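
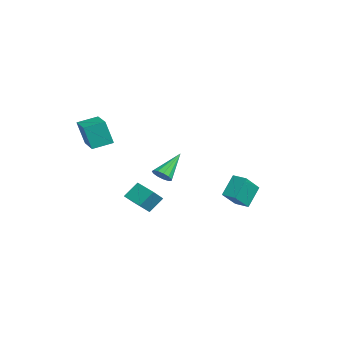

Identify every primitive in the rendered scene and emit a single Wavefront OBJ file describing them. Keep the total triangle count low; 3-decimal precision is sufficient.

v -3.115 0.343 -2.159
v -2.482 0.536 -2.003
v -3.865 1.737 -0.841
v -2.592 0.756 -2.297
v -2.868 0.844 -2.548
v -3.222 0.773 -2.675
v -3.543 0.566 -2.638
v -3.727 0.288 -2.45
v -3.717 0.028 -2.169
v -3.516 -0.132 -1.885
v -3.187 -0.142 -1.688
v -2.836 0.003 -1.641
v -2.573 0.256 -1.758
v -4.56 -3.826 0.461
v -4.794 -4.242 2.062
v -4.517 -2.551 0.799
v -4.75 -2.967 2.399
v -2.69 -3.953 0.701
v -2.923 -4.369 2.301
v -2.646 -2.678 1.038
v -2.88 -3.094 2.639
v 1.771 -2.916 -1.842
v 1.622 -2.09 -0.998
v 2.829 -2.357 -2.203
v 2.68 -1.531 -1.36
v 2.48 -3.689 -0.96
v 2.331 -2.863 -0.117
v 3.538 -3.13 -1.322
v 3.389 -2.304 -0.478
v 0.799 2.598 -2.416
v 0.231 3.466 -1.238
v 0.018 3.7 -3.606
v -0.55 4.569 -2.427
v 1.55 3.111 -2.433
v 0.982 3.98 -1.254
v 0.769 4.214 -3.622
v 0.201 5.082 -2.444
f 2 1 4
f 2 4 3
f 4 1 5
f 4 5 3
f 5 1 6
f 5 6 3
f 6 1 7
f 6 7 3
f 7 1 8
f 7 8 3
f 8 1 9
f 8 9 3
f 9 1 10
f 9 10 3
f 10 1 11
f 10 11 3
f 11 1 12
f 11 12 3
f 12 1 13
f 12 13 3
f 13 1 2
f 13 2 3
f 15 17 14
f 18 15 14
f 14 17 16
f 16 18 14
f 15 21 17
f 19 15 18
f 19 21 15
f 17 21 16
f 20 18 16
f 16 21 20
f 20 19 18
f 21 19 20
f 23 25 22
f 26 23 22
f 22 25 24
f 24 26 22
f 23 29 25
f 27 23 26
f 27 29 23
f 25 29 24
f 28 26 24
f 24 29 28
f 28 27 26
f 29 27 28
f 31 33 30
f 34 31 30
f 30 33 32
f 32 34 30
f 31 37 33
f 35 31 34
f 35 37 31
f 33 37 32
f 36 34 32
f 32 37 36
f 36 35 34
f 37 35 36



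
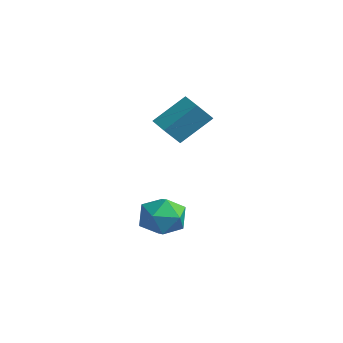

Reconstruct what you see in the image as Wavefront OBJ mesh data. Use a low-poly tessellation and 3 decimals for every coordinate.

v 0.617 -2.214 0.247
v 0.715 -2.88 0.959
v 0.872 -1.11 1.245
v 0.97 -1.776 1.957
v 1.47 -2.264 0.083
v 1.568 -2.93 0.795
v 1.725 -1.16 1.081
v 1.823 -1.826 1.793
v 1.822 -3.157 -2.169
v 2.567 -2.704 -2.367
v 2.273 -4.256 -2.993
v 3.018 -3.803 -3.191
v 2.89 -4.113 -2.362
v 2.611 -3.434 -1.853
v 2.229 -3.526 -3.507
v 1.95 -2.847 -2.998
v 2.818 -2.932 -3.194
v 3.227 -3.295 -2.486
v 1.613 -3.665 -2.874
v 2.022 -4.028 -2.166
f 2 4 1
f 5 2 1
f 1 4 3
f 3 5 1
f 2 8 4
f 6 2 5
f 6 8 2
f 4 8 3
f 7 5 3
f 3 8 7
f 7 6 5
f 8 6 7
f 9 20 14
f 9 14 10
f 9 10 16
f 9 16 19
f 9 19 20
f 10 14 18
f 14 20 13
f 20 19 11
f 19 16 15
f 16 10 17
f 12 18 13
f 12 13 11
f 12 11 15
f 12 15 17
f 12 17 18
f 13 18 14
f 11 13 20
f 15 11 19
f 17 15 16
f 18 17 10



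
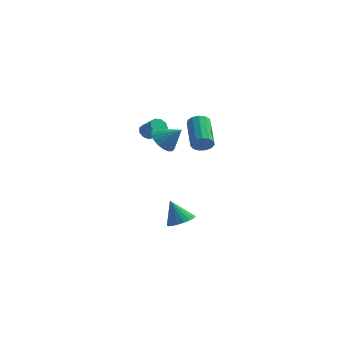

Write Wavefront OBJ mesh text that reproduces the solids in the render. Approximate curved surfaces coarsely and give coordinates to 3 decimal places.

v -1.745 1.767 1.485
v -1.164 1.689 0.79
v -0.715 1.873 2.335
v -1.224 2.089 0.812
v -1.387 2.425 0.968
v -1.622 2.63 1.227
v -1.881 2.665 1.536
v -2.113 2.522 1.836
v -2.272 2.229 2.066
v -2.327 1.844 2.181
v -2.267 1.445 2.158
v -2.103 1.109 2.002
v -1.869 0.903 1.743
v -1.61 0.868 1.434
v -1.378 1.011 1.134
v -1.219 1.304 0.905
v -0.438 1.204 -4.019
v 0.019 0.556 -3.809
v -1.082 1.196 -2.641
v 0.217 0.817 -3.714
v 0.303 1.144 -3.673
v 0.26 1.482 -3.691
v 0.096 1.772 -3.766
v -0.16 1.963 -3.884
v -0.464 2.023 -4.026
v -0.764 1.942 -4.167
v -1.007 1.733 -4.281
v -1.152 1.432 -4.351
v -1.174 1.092 -4.363
v -1.069 0.771 -4.315
v -0.854 0.525 -4.216
v -0.568 0.397 -4.083
v -0.259 0.408 -3.939
v 2.022 -1.747 2.891
v 2.347 -1.348 2.563
v 1.502 0.126 3.521
v 1.178 -0.273 3.849
v 2.056 -1.401 2.389
v 1.211 0.072 3.347
v 1.754 -1.565 2.374
v 0.909 -0.091 3.333
v 1.537 -1.786 2.524
v 0.692 -0.313 3.482
v 1.474 -1.995 2.789
v 0.63 -0.521 3.748
v 1.586 -2.125 3.087
v 0.741 -0.651 4.046
v 1.836 -2.135 3.323
v 0.991 -0.661 4.281
v 2.145 -2.021 3.422
v 1.3 -0.548 4.38
v 2.415 -1.821 3.352
v 1.571 -0.348 4.31
v 2.561 -1.597 3.135
v 1.716 -0.123 4.093
v 2.535 -1.42 2.841
v 1.691 0.053 3.8
v -3.388 3.385 1.326
v -3.177 3.099 0.906
v -2.322 2.748 1.574
v -2.532 3.035 1.994
v -3.036 3.448 0.908
v -2.181 3.097 1.575
v -3.059 3.767 1.106
v -2.204 3.416 1.773
v -3.236 3.908 1.407
v -2.381 3.557 2.074
v -3.484 3.804 1.67
v -2.628 3.453 2.337
v -3.687 3.504 1.772
v -2.831 3.154 2.44
v -3.75 3.149 1.666
v -2.894 2.798 2.333
v -3.643 2.904 1.401
v -2.788 2.553 2.068
v -3.417 2.885 1.101
v -2.562 2.534 1.768
f 2 1 4
f 2 4 3
f 4 1 5
f 4 5 3
f 5 1 6
f 5 6 3
f 6 1 7
f 6 7 3
f 7 1 8
f 7 8 3
f 8 1 9
f 8 9 3
f 9 1 10
f 9 10 3
f 10 1 11
f 10 11 3
f 11 1 12
f 11 12 3
f 12 1 13
f 12 13 3
f 13 1 14
f 13 14 3
f 14 1 15
f 14 15 3
f 15 1 16
f 15 16 3
f 16 1 2
f 16 2 3
f 18 17 20
f 18 20 19
f 20 17 21
f 20 21 19
f 21 17 22
f 21 22 19
f 22 17 23
f 22 23 19
f 23 17 24
f 23 24 19
f 24 17 25
f 24 25 19
f 25 17 26
f 25 26 19
f 26 17 27
f 26 27 19
f 27 17 28
f 27 28 19
f 28 17 29
f 28 29 19
f 29 17 30
f 29 30 19
f 30 17 31
f 30 31 19
f 31 17 32
f 31 32 19
f 32 17 33
f 32 33 19
f 33 17 18
f 33 18 19
f 35 34 38
f 35 38 36
f 36 38 39
f 36 39 37
f 38 34 40
f 38 40 39
f 39 40 41
f 39 41 37
f 40 34 42
f 40 42 41
f 41 42 43
f 41 43 37
f 42 34 44
f 42 44 43
f 43 44 45
f 43 45 37
f 44 34 46
f 44 46 45
f 45 46 47
f 45 47 37
f 46 34 48
f 46 48 47
f 47 48 49
f 47 49 37
f 48 34 50
f 48 50 49
f 49 50 51
f 49 51 37
f 50 34 52
f 50 52 51
f 51 52 53
f 51 53 37
f 52 34 54
f 52 54 53
f 53 54 55
f 53 55 37
f 54 34 56
f 54 56 55
f 55 56 57
f 55 57 37
f 56 34 35
f 56 35 57
f 57 35 36
f 57 36 37
f 59 58 62
f 59 62 60
f 60 62 63
f 60 63 61
f 62 58 64
f 62 64 63
f 63 64 65
f 63 65 61
f 64 58 66
f 64 66 65
f 65 66 67
f 65 67 61
f 66 58 68
f 66 68 67
f 67 68 69
f 67 69 61
f 68 58 70
f 68 70 69
f 69 70 71
f 69 71 61
f 70 58 72
f 70 72 71
f 71 72 73
f 71 73 61
f 72 58 74
f 72 74 73
f 73 74 75
f 73 75 61
f 74 58 76
f 74 76 75
f 75 76 77
f 75 77 61
f 76 58 59
f 76 59 77
f 77 59 60
f 77 60 61



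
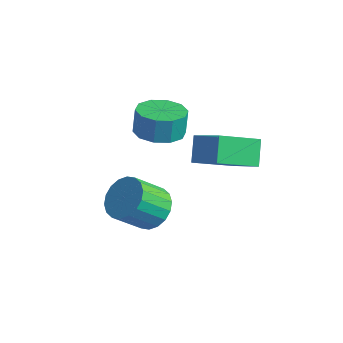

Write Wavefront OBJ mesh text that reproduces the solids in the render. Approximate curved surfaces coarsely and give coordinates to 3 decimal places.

v -1.141 -1.846 -2.441
v -0.692 -2.564 -2.872
v -1.21 -3.573 -1.729
v -1.659 -2.854 -1.299
v -0.398 -2.414 -2.607
v -0.917 -3.423 -1.464
v -0.252 -2.153 -2.309
v -0.77 -3.161 -1.166
v -0.281 -1.83 -2.037
v -0.8 -2.839 -0.895
v -0.481 -1.51 -1.846
v -0.999 -2.519 -0.703
v -0.812 -1.257 -1.772
v -1.33 -2.266 -0.63
v -1.207 -1.12 -1.831
v -1.726 -2.129 -0.689
v -1.59 -1.127 -2.011
v -2.108 -2.136 -0.868
v -1.883 -1.277 -2.276
v -2.402 -2.286 -1.133
v -2.03 -1.539 -2.574
v -2.548 -2.547 -1.431
v -2 -1.861 -2.845
v -2.519 -2.87 -1.703
v -1.801 -2.181 -3.037
v -2.319 -3.19 -1.894
v -1.47 -2.434 -3.11
v -1.988 -3.443 -1.968
v -1.074 -2.571 -3.051
v -1.593 -3.58 -1.909
v -2.707 0.394 -0.4
v -1.811 -0.028 -0.203
v -1.917 0.243 0.858
v -2.813 0.666 0.66
v -1.714 0.571 -0.346
v -1.82 0.843 0.714
v -1.996 1.103 -0.511
v -2.102 1.375 0.55
v -2.55 1.365 -0.633
v -2.656 1.636 0.428
v -3.163 1.255 -0.666
v -3.269 1.527 0.394
v -3.603 0.817 -0.598
v -3.709 1.088 0.463
v -3.7 0.217 -0.454
v -3.806 0.489 0.606
v -3.418 -0.315 -0.29
v -3.524 -0.043 0.771
v -2.864 -0.576 -0.168
v -2.97 -0.305 0.893
v -2.251 -0.467 -0.134
v -2.357 -0.195 0.926
v 0.169 -1.188 0.728
v 1.533 -1.429 1.748
v -0.302 -0.487 1.524
v 1.062 -0.728 2.543
v 0.978 0.208 -0.023
v 2.342 -0.033 0.996
v 0.507 0.909 0.772
v 1.871 0.668 1.792
f 2 1 5
f 2 5 3
f 3 5 6
f 3 6 4
f 5 1 7
f 5 7 6
f 6 7 8
f 6 8 4
f 7 1 9
f 7 9 8
f 8 9 10
f 8 10 4
f 9 1 11
f 9 11 10
f 10 11 12
f 10 12 4
f 11 1 13
f 11 13 12
f 12 13 14
f 12 14 4
f 13 1 15
f 13 15 14
f 14 15 16
f 14 16 4
f 15 1 17
f 15 17 16
f 16 17 18
f 16 18 4
f 17 1 19
f 17 19 18
f 18 19 20
f 18 20 4
f 19 1 21
f 19 21 20
f 20 21 22
f 20 22 4
f 21 1 23
f 21 23 22
f 22 23 24
f 22 24 4
f 23 1 25
f 23 25 24
f 24 25 26
f 24 26 4
f 25 1 27
f 25 27 26
f 26 27 28
f 26 28 4
f 27 1 29
f 27 29 28
f 28 29 30
f 28 30 4
f 29 1 2
f 29 2 30
f 30 2 3
f 30 3 4
f 32 31 35
f 32 35 33
f 33 35 36
f 33 36 34
f 35 31 37
f 35 37 36
f 36 37 38
f 36 38 34
f 37 31 39
f 37 39 38
f 38 39 40
f 38 40 34
f 39 31 41
f 39 41 40
f 40 41 42
f 40 42 34
f 41 31 43
f 41 43 42
f 42 43 44
f 42 44 34
f 43 31 45
f 43 45 44
f 44 45 46
f 44 46 34
f 45 31 47
f 45 47 46
f 46 47 48
f 46 48 34
f 47 31 49
f 47 49 48
f 48 49 50
f 48 50 34
f 49 31 51
f 49 51 50
f 50 51 52
f 50 52 34
f 51 31 32
f 51 32 52
f 52 32 33
f 52 33 34
f 54 56 53
f 57 54 53
f 53 56 55
f 55 57 53
f 54 60 56
f 58 54 57
f 58 60 54
f 56 60 55
f 59 57 55
f 55 60 59
f 59 58 57
f 60 58 59



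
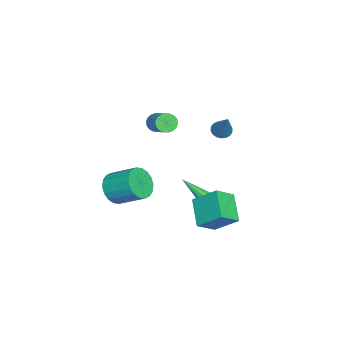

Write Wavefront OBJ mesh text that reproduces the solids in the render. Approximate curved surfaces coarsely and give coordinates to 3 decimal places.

v -3.675 -3.003 1.213
v -3.221 -3.496 1.097
v -2.091 -2.65 1.932
v -2.545 -2.157 2.047
v -3.183 -3.312 0.859
v -2.053 -2.466 1.694
v -3.243 -3.067 0.692
v -2.112 -2.221 1.527
v -3.388 -2.809 0.627
v -2.258 -1.964 1.462
v -3.59 -2.59 0.679
v -2.46 -1.744 1.514
v -3.809 -2.453 0.836
v -2.679 -1.607 1.671
v -4.001 -2.424 1.068
v -2.871 -1.578 1.903
v -4.129 -2.51 1.328
v -2.999 -1.664 2.163
v -4.167 -2.694 1.566
v -3.037 -1.848 2.401
v -4.108 -2.939 1.733
v -2.977 -2.093 2.568
v -3.962 -3.196 1.798
v -2.832 -2.351 2.633
v -3.76 -3.416 1.746
v -2.63 -2.57 2.581
v -3.541 -3.553 1.589
v -2.411 -2.707 2.424
v -3.349 -3.582 1.357
v -2.219 -2.736 2.192
v -0.388 -4.651 -2.515
v 0.528 -4.484 -3.1
v 0.864 -2.861 -2.11
v -0.052 -3.029 -1.525
v 0.187 -4.252 -3.364
v 0.522 -2.63 -2.374
v -0.268 -4.1 -3.459
v 0.067 -2.477 -2.469
v -0.747 -4.057 -3.368
v -0.412 -2.434 -2.378
v -1.155 -4.131 -3.107
v -0.82 -2.509 -2.117
v -1.411 -4.309 -2.729
v -1.075 -2.686 -1.739
v -1.464 -4.554 -2.309
v -1.128 -2.932 -1.319
v -1.304 -4.819 -1.93
v -0.968 -3.196 -0.94
v -0.962 -5.05 -1.666
v -0.627 -3.428 -0.676
v -0.507 -5.203 -1.571
v -0.172 -3.58 -0.581
v -0.028 -5.246 -1.662
v 0.307 -3.623 -0.672
v 0.38 -5.171 -1.923
v 0.715 -3.549 -0.933
v 0.635 -4.994 -2.301
v 0.971 -3.371 -1.311
v 0.688 -4.748 -2.721
v 1.024 -3.126 -1.731
v -1.22 1.328 2.9
v -0.771 0.933 2.737
v -0.06 1.932 4.62
v -0.698 1.165 2.606
v -0.729 1.429 2.534
v -0.858 1.674 2.535
v -1.057 1.85 2.607
v -1.289 1.922 2.738
v -1.507 1.877 2.901
v -1.668 1.723 3.064
v -1.741 1.491 3.194
v -1.71 1.226 3.266
v -1.582 0.982 3.266
v -1.382 0.806 3.193
v -1.15 0.733 3.062
v -0.932 0.779 2.899
v 2.625 1.57 -0.525
v 2.8 2.932 0.576
v 4.077 2.182 -1.513
v 4.252 3.544 -0.412
v 3.508 0.796 0.292
v 3.683 2.158 1.393
v 4.96 1.408 -0.696
v 5.135 2.77 0.405
v 0.873 1.037 -1.552
v 1.363 0.942 -1.448
v 0.347 -0.537 -0.508
v 1.251 1.129 -1.222
v 0.994 1.282 -1.121
v 0.691 1.341 -1.185
v 0.457 1.284 -1.389
v 0.383 1.132 -1.655
v 0.495 0.944 -1.882
v 0.752 0.792 -1.982
v 1.055 0.733 -1.918
v 1.288 0.79 -1.715
f 2 1 5
f 2 5 3
f 3 5 6
f 3 6 4
f 5 1 7
f 5 7 6
f 6 7 8
f 6 8 4
f 7 1 9
f 7 9 8
f 8 9 10
f 8 10 4
f 9 1 11
f 9 11 10
f 10 11 12
f 10 12 4
f 11 1 13
f 11 13 12
f 12 13 14
f 12 14 4
f 13 1 15
f 13 15 14
f 14 15 16
f 14 16 4
f 15 1 17
f 15 17 16
f 16 17 18
f 16 18 4
f 17 1 19
f 17 19 18
f 18 19 20
f 18 20 4
f 19 1 21
f 19 21 20
f 20 21 22
f 20 22 4
f 21 1 23
f 21 23 22
f 22 23 24
f 22 24 4
f 23 1 25
f 23 25 24
f 24 25 26
f 24 26 4
f 25 1 27
f 25 27 26
f 26 27 28
f 26 28 4
f 27 1 29
f 27 29 28
f 28 29 30
f 28 30 4
f 29 1 2
f 29 2 30
f 30 2 3
f 30 3 4
f 32 31 35
f 32 35 33
f 33 35 36
f 33 36 34
f 35 31 37
f 35 37 36
f 36 37 38
f 36 38 34
f 37 31 39
f 37 39 38
f 38 39 40
f 38 40 34
f 39 31 41
f 39 41 40
f 40 41 42
f 40 42 34
f 41 31 43
f 41 43 42
f 42 43 44
f 42 44 34
f 43 31 45
f 43 45 44
f 44 45 46
f 44 46 34
f 45 31 47
f 45 47 46
f 46 47 48
f 46 48 34
f 47 31 49
f 47 49 48
f 48 49 50
f 48 50 34
f 49 31 51
f 49 51 50
f 50 51 52
f 50 52 34
f 51 31 53
f 51 53 52
f 52 53 54
f 52 54 34
f 53 31 55
f 53 55 54
f 54 55 56
f 54 56 34
f 55 31 57
f 55 57 56
f 56 57 58
f 56 58 34
f 57 31 59
f 57 59 58
f 58 59 60
f 58 60 34
f 59 31 32
f 59 32 60
f 60 32 33
f 60 33 34
f 62 61 64
f 62 64 63
f 64 61 65
f 64 65 63
f 65 61 66
f 65 66 63
f 66 61 67
f 66 67 63
f 67 61 68
f 67 68 63
f 68 61 69
f 68 69 63
f 69 61 70
f 69 70 63
f 70 61 71
f 70 71 63
f 71 61 72
f 71 72 63
f 72 61 73
f 72 73 63
f 73 61 74
f 73 74 63
f 74 61 75
f 74 75 63
f 75 61 76
f 75 76 63
f 76 61 62
f 76 62 63
f 78 80 77
f 81 78 77
f 77 80 79
f 79 81 77
f 78 84 80
f 82 78 81
f 82 84 78
f 80 84 79
f 83 81 79
f 79 84 83
f 83 82 81
f 84 82 83
f 86 85 88
f 86 88 87
f 88 85 89
f 88 89 87
f 89 85 90
f 89 90 87
f 90 85 91
f 90 91 87
f 91 85 92
f 91 92 87
f 92 85 93
f 92 93 87
f 93 85 94
f 93 94 87
f 94 85 95
f 94 95 87
f 95 85 96
f 95 96 87
f 96 85 86
f 96 86 87



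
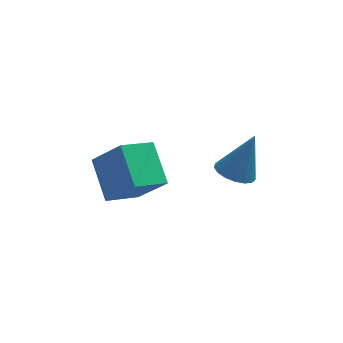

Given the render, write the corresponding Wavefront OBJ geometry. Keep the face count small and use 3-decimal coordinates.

v -0.97 -3.814 1.601
v -1.998 -4.461 2.037
v -1.36 -2.558 2.546
v -2.388 -3.205 2.982
v -0.072 -4.435 2.798
v -1.1 -5.082 3.234
v -0.462 -3.179 3.743
v -1.49 -3.826 4.179
v 2.232 -1.762 0.896
v 2.723 -1.301 0.614
v 2.888 -1.478 2.504
v 2.45 -1.096 0.69
v 2.127 -1.044 0.812
v 1.828 -1.157 0.954
v 1.622 -1.408 1.082
v 1.555 -1.74 1.168
v 1.644 -2.077 1.191
v 1.867 -2.342 1.147
v 2.174 -2.474 1.045
v 2.494 -2.443 0.909
v 2.755 -2.256 0.77
v 2.895 -1.956 0.66
v 2.884 -1.611 0.603
f 2 4 1
f 5 2 1
f 1 4 3
f 3 5 1
f 2 8 4
f 6 2 5
f 6 8 2
f 4 8 3
f 7 5 3
f 3 8 7
f 7 6 5
f 8 6 7
f 10 9 12
f 10 12 11
f 12 9 13
f 12 13 11
f 13 9 14
f 13 14 11
f 14 9 15
f 14 15 11
f 15 9 16
f 15 16 11
f 16 9 17
f 16 17 11
f 17 9 18
f 17 18 11
f 18 9 19
f 18 19 11
f 19 9 20
f 19 20 11
f 20 9 21
f 20 21 11
f 21 9 22
f 21 22 11
f 22 9 23
f 22 23 11
f 23 9 10
f 23 10 11



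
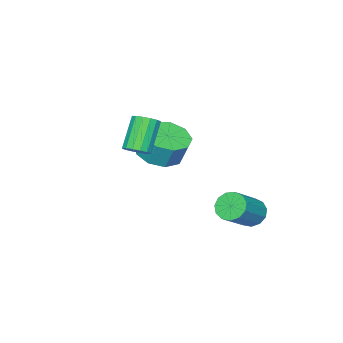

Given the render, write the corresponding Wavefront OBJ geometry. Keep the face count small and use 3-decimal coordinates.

v -0.818 -0.002 -3.539
v -0.489 -0.429 -3.953
v 0.847 -0.386 -2.935
v 0.518 0.042 -2.521
v -0.407 -0.076 -4.075
v 0.929 -0.033 -3.057
v -0.455 0.301 -4.028
v 0.881 0.344 -3.01
v -0.619 0.582 -3.825
v 0.717 0.625 -2.807
v -0.845 0.678 -3.532
v 0.49 0.721 -2.513
v -1.064 0.558 -3.24
v 0.272 0.601 -2.222
v -1.204 0.26 -3.044
v 0.132 0.303 -2.026
v -1.221 -0.121 -3.005
v 0.114 -0.078 -1.987
v -1.111 -0.464 -3.135
v 0.225 -0.421 -2.117
v -0.907 -0.66 -3.394
v 0.428 -0.617 -2.376
v -0.675 -0.647 -3.699
v 0.66 -0.604 -2.681
v -0.145 -4.006 -1.401
v 0.414 -3.232 -1.697
v 0.405 -2.82 -0.634
v -0.155 -3.594 -0.339
v -0.25 -3.079 -1.762
v -0.259 -2.667 -0.699
v -0.864 -3.36 -1.658
v -0.874 -2.948 -0.595
v -1.143 -3.943 -1.434
v -1.152 -3.531 -0.371
v -0.955 -4.556 -1.195
v -0.964 -4.144 -0.132
v -0.388 -4.911 -1.052
v -0.397 -4.499 0.01
v 0.292 -4.843 -1.073
v 0.283 -4.431 -0.01
v 0.768 -4.383 -1.247
v 0.759 -3.971 -0.185
v 0.816 -3.747 -1.494
v 0.807 -3.335 -0.431
v 3.008 -2.393 0.658
v 3.413 -2.218 1.002
v 2.518 -2.512 2.207
v 2.112 -2.687 1.862
v 3.257 -1.981 0.943
v 2.361 -2.275 2.148
v 3.034 -1.854 0.809
v 2.138 -2.149 2.014
v 2.804 -1.872 0.633
v 1.908 -2.166 1.838
v 2.628 -2.029 0.464
v 1.733 -2.324 1.669
v 2.555 -2.284 0.347
v 1.659 -2.578 1.552
v 2.602 -2.568 0.313
v 1.707 -2.862 1.518
v 2.759 -2.805 0.372
v 1.863 -3.099 1.577
v 2.982 -2.931 0.506
v 2.086 -3.226 1.711
v 3.212 -2.914 0.682
v 2.316 -3.208 1.887
v 3.387 -2.756 0.851
v 2.492 -3.051 2.056
v 3.461 -2.502 0.968
v 2.565 -2.796 2.173
f 2 1 5
f 2 5 3
f 3 5 6
f 3 6 4
f 5 1 7
f 5 7 6
f 6 7 8
f 6 8 4
f 7 1 9
f 7 9 8
f 8 9 10
f 8 10 4
f 9 1 11
f 9 11 10
f 10 11 12
f 10 12 4
f 11 1 13
f 11 13 12
f 12 13 14
f 12 14 4
f 13 1 15
f 13 15 14
f 14 15 16
f 14 16 4
f 15 1 17
f 15 17 16
f 16 17 18
f 16 18 4
f 17 1 19
f 17 19 18
f 18 19 20
f 18 20 4
f 19 1 21
f 19 21 20
f 20 21 22
f 20 22 4
f 21 1 23
f 21 23 22
f 22 23 24
f 22 24 4
f 23 1 2
f 23 2 24
f 24 2 3
f 24 3 4
f 26 25 29
f 26 29 27
f 27 29 30
f 27 30 28
f 29 25 31
f 29 31 30
f 30 31 32
f 30 32 28
f 31 25 33
f 31 33 32
f 32 33 34
f 32 34 28
f 33 25 35
f 33 35 34
f 34 35 36
f 34 36 28
f 35 25 37
f 35 37 36
f 36 37 38
f 36 38 28
f 37 25 39
f 37 39 38
f 38 39 40
f 38 40 28
f 39 25 41
f 39 41 40
f 40 41 42
f 40 42 28
f 41 25 43
f 41 43 42
f 42 43 44
f 42 44 28
f 43 25 26
f 43 26 44
f 44 26 27
f 44 27 28
f 46 45 49
f 46 49 47
f 47 49 50
f 47 50 48
f 49 45 51
f 49 51 50
f 50 51 52
f 50 52 48
f 51 45 53
f 51 53 52
f 52 53 54
f 52 54 48
f 53 45 55
f 53 55 54
f 54 55 56
f 54 56 48
f 55 45 57
f 55 57 56
f 56 57 58
f 56 58 48
f 57 45 59
f 57 59 58
f 58 59 60
f 58 60 48
f 59 45 61
f 59 61 60
f 60 61 62
f 60 62 48
f 61 45 63
f 61 63 62
f 62 63 64
f 62 64 48
f 63 45 65
f 63 65 64
f 64 65 66
f 64 66 48
f 65 45 67
f 65 67 66
f 66 67 68
f 66 68 48
f 67 45 69
f 67 69 68
f 68 69 70
f 68 70 48
f 69 45 46
f 69 46 70
f 70 46 47
f 70 47 48



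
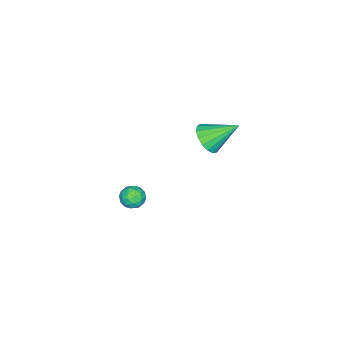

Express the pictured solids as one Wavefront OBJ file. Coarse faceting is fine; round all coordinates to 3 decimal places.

v 3.369 -1.488 -2.99
v 3.959 -1.071 -2.85
v 3.981 -2.069 -3.83
v 4.571 -1.652 -3.69
v 4.342 -2.145 -3.193
v 3.964 -1.785 -2.674
v 3.976 -1.355 -4.006
v 3.598 -0.995 -3.487
v 4.334 -0.988 -3.478
v 4.56 -1.476 -2.975
v 3.38 -1.664 -3.705
v 3.606 -2.152 -3.202
v 3.61 -1.228 -2.846
v 4.33 -1.912 -3.834
v 4.195 -2.201 -3.542
v 4.542 -1.956 -3.459
v 3.613 -1.648 -2.743
v 3.96 -1.403 -2.66
v 4.185 -2.034 -2.862
v 3.98 -1.737 -4.02
v 4.327 -1.492 -3.937
v 3.398 -1.184 -3.221
v 3.745 -0.939 -3.138
v 3.755 -1.106 -3.818
v 4.178 -0.934 -3.133
v 4.537 -1.276 -3.627
v 4.188 -1.101 -3.812
v 3.965 -0.89 -3.507
v 4.31 -1.221 -2.837
v 4.67 -1.563 -3.331
v 4.535 -1.853 -3.039
v 4.313 -1.642 -2.734
v 4.531 -1.173 -3.206
v 3.27 -1.577 -3.349
v 3.63 -1.919 -3.843
v 3.627 -1.498 -3.946
v 3.405 -1.287 -3.641
v 3.403 -1.864 -3.053
v 3.762 -2.206 -3.547
v 3.975 -2.25 -3.173
v 3.752 -2.039 -2.868
v 3.409 -1.967 -3.474
v 3.698 2.55 3.16
v 4.409 2.409 3.727
v 3.062 3.93 4.3
v 4.558 2.712 3.444
v 4.51 2.977 3.096
v 4.276 3.144 2.762
v 3.91 3.176 2.52
v 3.495 3.063 2.424
v 3.127 2.833 2.497
v 2.889 2.538 2.722
v 2.837 2.246 3.047
v 2.982 2.023 3.398
v 3.291 1.921 3.695
v 3.694 1.963 3.869
v 4.097 2.139 3.88
f 1 38 17
f 38 12 41
f 17 41 6
f 38 41 17
f 1 17 13
f 17 6 18
f 13 18 2
f 17 18 13
f 1 13 22
f 13 2 23
f 22 23 8
f 13 23 22
f 1 22 34
f 22 8 37
f 34 37 11
f 22 37 34
f 1 34 38
f 34 11 42
f 38 42 12
f 34 42 38
f 2 18 29
f 18 6 32
f 29 32 10
f 18 32 29
f 6 41 19
f 41 12 40
f 19 40 5
f 41 40 19
f 12 42 39
f 42 11 35
f 39 35 3
f 42 35 39
f 11 37 36
f 37 8 24
f 36 24 7
f 37 24 36
f 8 23 28
f 23 2 25
f 28 25 9
f 23 25 28
f 4 30 16
f 30 10 31
f 16 31 5
f 30 31 16
f 4 16 14
f 16 5 15
f 14 15 3
f 16 15 14
f 4 14 21
f 14 3 20
f 21 20 7
f 14 20 21
f 4 21 26
f 21 7 27
f 26 27 9
f 21 27 26
f 4 26 30
f 26 9 33
f 30 33 10
f 26 33 30
f 5 31 19
f 31 10 32
f 19 32 6
f 31 32 19
f 3 15 39
f 15 5 40
f 39 40 12
f 15 40 39
f 7 20 36
f 20 3 35
f 36 35 11
f 20 35 36
f 9 27 28
f 27 7 24
f 28 24 8
f 27 24 28
f 10 33 29
f 33 9 25
f 29 25 2
f 33 25 29
f 44 43 46
f 44 46 45
f 46 43 47
f 46 47 45
f 47 43 48
f 47 48 45
f 48 43 49
f 48 49 45
f 49 43 50
f 49 50 45
f 50 43 51
f 50 51 45
f 51 43 52
f 51 52 45
f 52 43 53
f 52 53 45
f 53 43 54
f 53 54 45
f 54 43 55
f 54 55 45
f 55 43 56
f 55 56 45
f 56 43 57
f 56 57 45
f 57 43 44
f 57 44 45



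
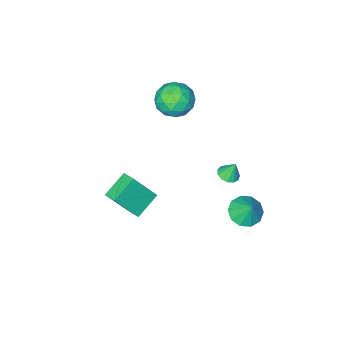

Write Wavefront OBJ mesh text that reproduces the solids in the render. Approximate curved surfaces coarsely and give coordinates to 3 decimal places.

v -2.259 -2.421 2.414
v -1.575 -2.949 1.554
v -2.225 -4.091 3.466
v -1.541 -4.619 2.606
v -1.073 -3.729 3.296
v -1.094 -2.697 2.646
v -2.706 -4.343 2.374
v -2.727 -3.311 1.724
v -1.851 -4.137 1.529
v -0.842 -3.757 2.099
v -2.958 -3.283 2.921
v -1.949 -2.903 3.491
v -1.92 -2.539 1.892
v -1.88 -4.501 3.128
v -1.605 -3.978 3.534
v -1.203 -4.288 3.028
v -1.638 -2.39 2.534
v -1.235 -2.701 2.028
v -0.94 -3.159 3.052
v -2.565 -4.339 2.992
v -2.162 -4.65 2.486
v -2.597 -2.752 1.992
v -2.195 -3.062 1.486
v -2.86 -3.881 1.968
v -1.68 -3.547 1.371
v -1.66 -4.529 1.99
v -2.345 -4.367 1.853
v -2.357 -3.76 1.471
v -1.087 -3.324 1.706
v -1.067 -4.305 2.325
v -0.792 -3.782 2.73
v -0.804 -3.176 2.348
v -1.249 -4.022 1.692
v -2.733 -2.735 2.695
v -2.713 -3.716 3.314
v -2.996 -3.864 2.672
v -3.008 -3.258 2.29
v -2.14 -2.511 3.03
v -2.12 -3.493 3.649
v -1.443 -3.28 3.549
v -1.455 -2.673 3.167
v -2.551 -3.018 3.328
v -1.566 3.599 -1.368
v -0.812 4.106 -1.762
v -1.434 4.301 -0.212
v -1.329 4.408 -1.887
v -1.937 4.401 -1.814
v -2.402 4.088 -1.57
v -2.549 3.588 -1.25
v -2.32 3.092 -0.975
v -1.803 2.789 -0.85
v -1.195 2.796 -0.923
v -0.729 3.109 -1.167
v -0.583 3.609 -1.487
v 1.98 -0.553 -0.884
v 3.094 -1.14 0.834
v 1.974 0.363 -0.567
v 3.088 -0.223 1.151
v 3.412 -0.257 -1.711
v 4.526 -0.843 0.007
v 3.406 0.66 -1.394
v 4.52 0.073 0.324
v -3.081 -0.006 -2.19
v -2.642 0.5 -2.222
v -3.339 0.286 -1.13
v -2.973 0.638 -2.341
v -3.338 0.572 -2.412
v -3.621 0.322 -2.412
v -3.733 -0.031 -2.342
v -3.638 -0.377 -2.224
v -3.366 -0.605 -2.095
v -3.003 -0.642 -1.996
v -2.665 -0.478 -1.959
v -2.459 -0.164 -1.996
v -2.451 0.201 -2.094
f 1 38 17
f 38 12 41
f 17 41 6
f 38 41 17
f 1 17 13
f 17 6 18
f 13 18 2
f 17 18 13
f 1 13 22
f 13 2 23
f 22 23 8
f 13 23 22
f 1 22 34
f 22 8 37
f 34 37 11
f 22 37 34
f 1 34 38
f 34 11 42
f 38 42 12
f 34 42 38
f 2 18 29
f 18 6 32
f 29 32 10
f 18 32 29
f 6 41 19
f 41 12 40
f 19 40 5
f 41 40 19
f 12 42 39
f 42 11 35
f 39 35 3
f 42 35 39
f 11 37 36
f 37 8 24
f 36 24 7
f 37 24 36
f 8 23 28
f 23 2 25
f 28 25 9
f 23 25 28
f 4 30 16
f 30 10 31
f 16 31 5
f 30 31 16
f 4 16 14
f 16 5 15
f 14 15 3
f 16 15 14
f 4 14 21
f 14 3 20
f 21 20 7
f 14 20 21
f 4 21 26
f 21 7 27
f 26 27 9
f 21 27 26
f 4 26 30
f 26 9 33
f 30 33 10
f 26 33 30
f 5 31 19
f 31 10 32
f 19 32 6
f 31 32 19
f 3 15 39
f 15 5 40
f 39 40 12
f 15 40 39
f 7 20 36
f 20 3 35
f 36 35 11
f 20 35 36
f 9 27 28
f 27 7 24
f 28 24 8
f 27 24 28
f 10 33 29
f 33 9 25
f 29 25 2
f 33 25 29
f 44 43 46
f 44 46 45
f 46 43 47
f 46 47 45
f 47 43 48
f 47 48 45
f 48 43 49
f 48 49 45
f 49 43 50
f 49 50 45
f 50 43 51
f 50 51 45
f 51 43 52
f 51 52 45
f 52 43 53
f 52 53 45
f 53 43 54
f 53 54 45
f 54 43 44
f 54 44 45
f 56 58 55
f 59 56 55
f 55 58 57
f 57 59 55
f 56 62 58
f 60 56 59
f 60 62 56
f 58 62 57
f 61 59 57
f 57 62 61
f 61 60 59
f 62 60 61
f 64 63 66
f 64 66 65
f 66 63 67
f 66 67 65
f 67 63 68
f 67 68 65
f 68 63 69
f 68 69 65
f 69 63 70
f 69 70 65
f 70 63 71
f 70 71 65
f 71 63 72
f 71 72 65
f 72 63 73
f 72 73 65
f 73 63 74
f 73 74 65
f 74 63 75
f 74 75 65
f 75 63 64
f 75 64 65



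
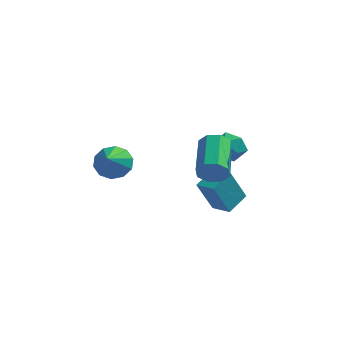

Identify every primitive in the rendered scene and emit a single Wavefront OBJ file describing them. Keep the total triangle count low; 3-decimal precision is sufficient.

v 1.737 -1.663 -0.231
v 2.047 -1.431 -0.849
v 1.754 0.456 -0.287
v 1.443 0.223 0.331
v 1.496 -1.501 -0.901
v 1.203 0.385 -0.339
v 1.085 -1.666 -0.56
v 0.792 0.22 0.002
v 1.056 -1.83 -0.027
v 0.763 0.057 0.536
v 1.426 -1.896 0.387
v 1.133 -0.009 0.949
v 1.977 -1.825 0.439
v 1.684 0.061 1.001
v 2.388 -1.66 0.098
v 2.095 0.226 0.66
v 2.417 -1.497 -0.436
v 2.124 0.39 0.127
v -2.221 -2.529 0.368
v -1.694 -2.931 -0.149
v -2.159 -3.711 1.352
v -1.41 -2.645 0.178
v -1.436 -2.314 0.577
v -1.761 -2.065 0.897
v -2.262 -1.993 1.014
v -2.747 -2.126 0.884
v -3.031 -2.413 0.557
v -3.005 -2.744 0.158
v -2.68 -2.992 -0.161
v -2.179 -3.064 -0.278
v 1.121 3.255 -1.371
v 1.755 3.118 -1.906
v 1.425 2.102 -0.714
v 2.059 1.965 -1.249
v 2.104 2.598 -0.697
v 1.916 3.31 -1.103
v 1.264 1.91 -1.517
v 1.076 2.622 -1.923
v 1.844 2.286 -1.996
v 2.363 2.712 -1.489
v 0.817 2.508 -1.131
v 1.336 2.934 -0.624
v 1.413 -0.07 -3.483
v 0.785 -0.407 -1.918
v 1.917 0.925 -3.067
v 1.289 0.588 -1.501
v 2.251 -0.588 -3.259
v 1.623 -0.925 -1.693
v 2.755 0.407 -2.842
v 2.127 0.07 -1.277
f 2 1 5
f 2 5 3
f 3 5 6
f 3 6 4
f 5 1 7
f 5 7 6
f 6 7 8
f 6 8 4
f 7 1 9
f 7 9 8
f 8 9 10
f 8 10 4
f 9 1 11
f 9 11 10
f 10 11 12
f 10 12 4
f 11 1 13
f 11 13 12
f 12 13 14
f 12 14 4
f 13 1 15
f 13 15 14
f 14 15 16
f 14 16 4
f 15 1 17
f 15 17 16
f 16 17 18
f 16 18 4
f 17 1 2
f 17 2 18
f 18 2 3
f 18 3 4
f 20 19 22
f 20 22 21
f 22 19 23
f 22 23 21
f 23 19 24
f 23 24 21
f 24 19 25
f 24 25 21
f 25 19 26
f 25 26 21
f 26 19 27
f 26 27 21
f 27 19 28
f 27 28 21
f 28 19 29
f 28 29 21
f 29 19 30
f 29 30 21
f 30 19 20
f 30 20 21
f 31 42 36
f 31 36 32
f 31 32 38
f 31 38 41
f 31 41 42
f 32 36 40
f 36 42 35
f 42 41 33
f 41 38 37
f 38 32 39
f 34 40 35
f 34 35 33
f 34 33 37
f 34 37 39
f 34 39 40
f 35 40 36
f 33 35 42
f 37 33 41
f 39 37 38
f 40 39 32
f 44 46 43
f 47 44 43
f 43 46 45
f 45 47 43
f 44 50 46
f 48 44 47
f 48 50 44
f 46 50 45
f 49 47 45
f 45 50 49
f 49 48 47
f 50 48 49



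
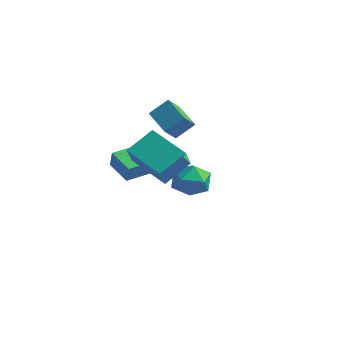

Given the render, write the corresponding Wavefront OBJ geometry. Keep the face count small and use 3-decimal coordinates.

v -2.829 0.397 3.246
v -2.34 1.093 4.005
v -2.836 1.077 2.627
v -2.347 1.774 3.386
v -1.393 -0.054 2.734
v -0.904 0.643 3.493
v -1.4 0.627 2.115
v -0.911 1.323 2.874
v -3.138 -1.657 0.671
v -2.843 -1.807 1.529
v -2.847 -0.244 0.818
v -2.551 -0.394 1.676
v -1.889 -1.866 0.204
v -1.593 -2.016 1.062
v -1.597 -0.453 0.351
v -1.302 -0.603 1.209
v -0.26 -3.376 3.08
v 0.012 -2.149 3.954
v -0.977 -2.38 1.904
v -0.705 -1.153 2.777
v 1.465 -3.147 2.223
v 1.737 -1.92 3.096
v 0.748 -2.151 1.046
v 1.02 -0.924 1.92
v -3.335 3.622 -1.246
v -2.329 3.796 -1.447
v -3.271 2.204 -2.153
v -2.265 2.378 -2.354
v -2.567 2.13 -1.39
v -2.606 3.006 -0.829
v -2.994 2.994 -2.771
v -3.033 3.87 -2.21
v -2.118 3.408 -2.39
v -1.854 2.874 -1.536
v -3.746 3.126 -2.064
v -3.482 2.592 -1.21
f 2 4 1
f 5 2 1
f 1 4 3
f 3 5 1
f 2 8 4
f 6 2 5
f 6 8 2
f 4 8 3
f 7 5 3
f 3 8 7
f 7 6 5
f 8 6 7
f 10 12 9
f 13 10 9
f 9 12 11
f 11 13 9
f 10 16 12
f 14 10 13
f 14 16 10
f 12 16 11
f 15 13 11
f 11 16 15
f 15 14 13
f 16 14 15
f 18 20 17
f 21 18 17
f 17 20 19
f 19 21 17
f 18 24 20
f 22 18 21
f 22 24 18
f 20 24 19
f 23 21 19
f 19 24 23
f 23 22 21
f 24 22 23
f 25 36 30
f 25 30 26
f 25 26 32
f 25 32 35
f 25 35 36
f 26 30 34
f 30 36 29
f 36 35 27
f 35 32 31
f 32 26 33
f 28 34 29
f 28 29 27
f 28 27 31
f 28 31 33
f 28 33 34
f 29 34 30
f 27 29 36
f 31 27 35
f 33 31 32
f 34 33 26



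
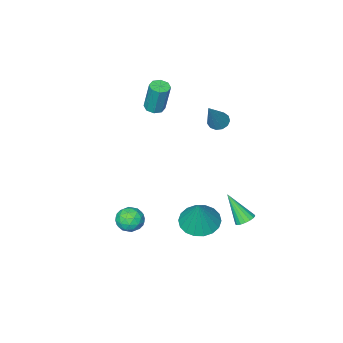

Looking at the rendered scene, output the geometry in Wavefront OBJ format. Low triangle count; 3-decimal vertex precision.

v -3.002 0.503 2.532
v -2.63 0.8 2.201
v -1.938 1.077 4.248
v -2.869 1.008 2.28
v -3.151 1.055 2.439
v -3.385 0.927 2.627
v -3.498 0.664 2.785
v -3.453 0.35 2.862
v -3.265 0.084 2.835
v -2.993 -0.049 2.711
v -2.724 -0.007 2.53
v -2.543 0.197 2.35
v -2.508 0.498 2.227
v -1.709 -3.105 2.041
v -1.163 -3.035 2.037
v -1.206 -2.605 3.815
v -1.751 -2.675 3.819
v -1.372 -2.68 1.946
v -1.415 -2.251 3.725
v -1.778 -2.575 1.911
v -1.82 -2.145 3.69
v -2.143 -2.78 1.952
v -2.186 -2.35 3.73
v -2.254 -3.175 2.045
v -2.297 -2.745 3.823
v -2.045 -3.529 2.135
v -2.088 -3.1 3.914
v -1.64 -3.635 2.17
v -1.682 -3.205 3.949
v -1.274 -3.43 2.13
v -1.317 -3 3.908
v 0.349 3.504 -1.504
v 1.325 3.238 -1.699
v 0.851 4.056 0.244
v 1.31 3.676 -1.833
v 1.105 4.08 -1.902
v 0.75 4.37 -1.892
v 0.316 4.489 -1.805
v -0.111 4.413 -1.658
v -0.448 4.156 -1.481
v -0.626 3.771 -1.308
v -0.611 3.333 -1.174
v -0.406 2.929 -1.106
v -0.052 2.639 -1.116
v 0.382 2.52 -1.203
v 0.81 2.596 -1.35
v 1.146 2.852 -1.527
v 1.553 0.321 -2.847
v 2.084 0.4 -3.424
v 1.536 -0.94 -3.036
v 2.067 -0.861 -3.613
v 2.276 -0.73 -2.864
v 2.287 0.05 -2.748
v 1.333 -0.59 -3.712
v 1.344 0.19 -3.596
v 1.948 -0.163 -3.959
v 2.531 -0.249 -3.435
v 1.089 -0.291 -3.025
v 1.672 -0.377 -2.501
v 1.82 0.472 -3.119
v 1.8 -1.012 -3.341
v 1.923 -0.934 -2.901
v 2.235 -0.888 -3.24
v 1.939 0.266 -2.721
v 2.251 0.312 -3.061
v 2.364 -0.352 -2.732
v 1.369 -0.852 -3.399
v 1.681 -0.806 -3.739
v 1.385 0.348 -3.22
v 1.697 0.394 -3.559
v 1.256 -0.188 -3.728
v 2.052 0.187 -3.773
v 2.042 -0.555 -3.884
v 1.611 -0.395 -3.942
v 1.617 0.063 -3.874
v 2.395 0.136 -3.465
v 2.385 -0.605 -3.576
v 2.508 -0.528 -3.136
v 2.514 -0.07 -3.067
v 2.315 -0.195 -3.779
v 1.235 0.065 -2.884
v 1.225 -0.676 -2.995
v 1.106 -0.47 -3.393
v 1.112 -0.012 -3.324
v 1.578 0.015 -2.576
v 1.568 -0.727 -2.687
v 2.003 -0.603 -2.586
v 2.009 -0.145 -2.518
v 1.305 -0.345 -2.681
v -2.942 2.865 -3.475
v -2.454 3.133 -3.412
v -2.578 1.855 -2.005
v -2.627 3.279 -3.268
v -2.872 3.331 -3.172
v -3.133 3.276 -3.145
v -3.35 3.126 -3.194
v -3.474 2.917 -3.307
v -3.476 2.696 -3.459
v -3.356 2.514 -3.614
v -3.141 2.412 -3.737
v -2.88 2.414 -3.8
v -2.634 2.519 -3.789
v -2.458 2.703 -3.706
v -2.393 2.925 -3.57
f 2 1 4
f 2 4 3
f 4 1 5
f 4 5 3
f 5 1 6
f 5 6 3
f 6 1 7
f 6 7 3
f 7 1 8
f 7 8 3
f 8 1 9
f 8 9 3
f 9 1 10
f 9 10 3
f 10 1 11
f 10 11 3
f 11 1 12
f 11 12 3
f 12 1 13
f 12 13 3
f 13 1 2
f 13 2 3
f 15 14 18
f 15 18 16
f 16 18 19
f 16 19 17
f 18 14 20
f 18 20 19
f 19 20 21
f 19 21 17
f 20 14 22
f 20 22 21
f 21 22 23
f 21 23 17
f 22 14 24
f 22 24 23
f 23 24 25
f 23 25 17
f 24 14 26
f 24 26 25
f 25 26 27
f 25 27 17
f 26 14 28
f 26 28 27
f 27 28 29
f 27 29 17
f 28 14 30
f 28 30 29
f 29 30 31
f 29 31 17
f 30 14 15
f 30 15 31
f 31 15 16
f 31 16 17
f 33 32 35
f 33 35 34
f 35 32 36
f 35 36 34
f 36 32 37
f 36 37 34
f 37 32 38
f 37 38 34
f 38 32 39
f 38 39 34
f 39 32 40
f 39 40 34
f 40 32 41
f 40 41 34
f 41 32 42
f 41 42 34
f 42 32 43
f 42 43 34
f 43 32 44
f 43 44 34
f 44 32 45
f 44 45 34
f 45 32 46
f 45 46 34
f 46 32 47
f 46 47 34
f 47 32 33
f 47 33 34
f 48 85 64
f 85 59 88
f 64 88 53
f 85 88 64
f 48 64 60
f 64 53 65
f 60 65 49
f 64 65 60
f 48 60 69
f 60 49 70
f 69 70 55
f 60 70 69
f 48 69 81
f 69 55 84
f 81 84 58
f 69 84 81
f 48 81 85
f 81 58 89
f 85 89 59
f 81 89 85
f 49 65 76
f 65 53 79
f 76 79 57
f 65 79 76
f 53 88 66
f 88 59 87
f 66 87 52
f 88 87 66
f 59 89 86
f 89 58 82
f 86 82 50
f 89 82 86
f 58 84 83
f 84 55 71
f 83 71 54
f 84 71 83
f 55 70 75
f 70 49 72
f 75 72 56
f 70 72 75
f 51 77 63
f 77 57 78
f 63 78 52
f 77 78 63
f 51 63 61
f 63 52 62
f 61 62 50
f 63 62 61
f 51 61 68
f 61 50 67
f 68 67 54
f 61 67 68
f 51 68 73
f 68 54 74
f 73 74 56
f 68 74 73
f 51 73 77
f 73 56 80
f 77 80 57
f 73 80 77
f 52 78 66
f 78 57 79
f 66 79 53
f 78 79 66
f 50 62 86
f 62 52 87
f 86 87 59
f 62 87 86
f 54 67 83
f 67 50 82
f 83 82 58
f 67 82 83
f 56 74 75
f 74 54 71
f 75 71 55
f 74 71 75
f 57 80 76
f 80 56 72
f 76 72 49
f 80 72 76
f 91 90 93
f 91 93 92
f 93 90 94
f 93 94 92
f 94 90 95
f 94 95 92
f 95 90 96
f 95 96 92
f 96 90 97
f 96 97 92
f 97 90 98
f 97 98 92
f 98 90 99
f 98 99 92
f 99 90 100
f 99 100 92
f 100 90 101
f 100 101 92
f 101 90 102
f 101 102 92
f 102 90 103
f 102 103 92
f 103 90 104
f 103 104 92
f 104 90 91
f 104 91 92



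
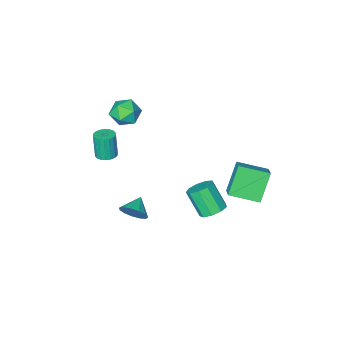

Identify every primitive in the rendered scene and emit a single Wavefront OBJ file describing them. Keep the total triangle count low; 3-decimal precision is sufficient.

v -5.093 1.996 -0.6
v -4.608 2.877 -0.022
v -4.045 2.536 -2.302
v -3.56 3.416 -1.724
v -3.66 0.864 -0.076
v -3.175 1.744 0.502
v -2.612 1.403 -1.778
v -2.127 2.284 -1.2
v 1.028 -2.557 4.271
v 1.881 -2.69 3.77
v 0.419 -3.89 3.59
v 1.272 -4.023 3.089
v 1.251 -4.146 4.08
v 1.627 -3.322 4.501
v 0.673 -3.258 2.859
v 1.049 -2.434 3.28
v 1.662 -3.124 2.897
v 2.019 -3.672 3.651
v 0.281 -2.908 3.709
v 0.638 -3.456 4.463
v 3.75 -1.069 2.902
v 4.291 -0.755 2.975
v 4.231 -1.017 4.532
v 3.69 -1.331 4.458
v 4.098 -0.553 3.002
v 4.038 -0.816 4.559
v 3.835 -0.454 3.008
v 3.776 -0.716 4.565
v 3.556 -0.476 2.994
v 3.497 -0.739 4.551
v 3.316 -0.616 2.961
v 3.256 -0.878 4.518
v 3.161 -0.846 2.917
v 3.101 -1.108 4.474
v 3.123 -1.119 2.869
v 3.063 -1.382 4.426
v 3.209 -1.383 2.828
v 3.149 -1.645 4.385
v 3.402 -1.584 2.801
v 3.342 -1.847 4.358
v 3.664 -1.684 2.795
v 3.605 -1.946 4.352
v 3.943 -1.661 2.809
v 3.884 -1.924 4.366
v 4.184 -1.522 2.842
v 4.124 -1.784 4.399
v 4.339 -1.292 2.886
v 4.279 -1.554 4.443
v 4.377 -1.018 2.934
v 4.317 -1.281 4.491
v 2.086 -1.066 -3.421
v 2.625 -1.276 -2.745
v 1.194 -1.674 -2.899
v 2.404 -0.844 -2.62
v 2.082 -0.482 -2.749
v 1.761 -0.306 -3.092
v 1.544 -0.371 -3.539
v 1.498 -0.656 -3.949
v 1.64 -1.072 -4.191
v 1.923 -1.486 -4.189
v 2.258 -1.766 -3.943
v 2.539 -1.824 -3.531
v 2.676 -1.642 -3.085
v -2.002 1.034 -3.672
v -1.491 1.644 -3.321
v -1.247 0.577 -1.818
v -1.758 -0.034 -2.168
v -2.057 1.737 -3.163
v -1.813 0.67 -1.66
v -2.597 1.501 -3.243
v -2.354 0.434 -1.74
v -2.859 1.046 -3.524
v -2.615 -0.021 -2.02
v -2.72 0.586 -3.874
v -2.476 -0.482 -2.37
v -2.244 0.335 -4.129
v -2.001 -0.733 -2.626
v -1.656 0.411 -4.17
v -1.412 -0.657 -2.667
v -1.229 0.778 -3.978
v -0.985 -0.289 -2.475
v -1.164 1.266 -3.643
v -0.92 0.198 -2.14
f 2 4 1
f 5 2 1
f 1 4 3
f 3 5 1
f 2 8 4
f 6 2 5
f 6 8 2
f 4 8 3
f 7 5 3
f 3 8 7
f 7 6 5
f 8 6 7
f 9 20 14
f 9 14 10
f 9 10 16
f 9 16 19
f 9 19 20
f 10 14 18
f 14 20 13
f 20 19 11
f 19 16 15
f 16 10 17
f 12 18 13
f 12 13 11
f 12 11 15
f 12 15 17
f 12 17 18
f 13 18 14
f 11 13 20
f 15 11 19
f 17 15 16
f 18 17 10
f 22 21 25
f 22 25 23
f 23 25 26
f 23 26 24
f 25 21 27
f 25 27 26
f 26 27 28
f 26 28 24
f 27 21 29
f 27 29 28
f 28 29 30
f 28 30 24
f 29 21 31
f 29 31 30
f 30 31 32
f 30 32 24
f 31 21 33
f 31 33 32
f 32 33 34
f 32 34 24
f 33 21 35
f 33 35 34
f 34 35 36
f 34 36 24
f 35 21 37
f 35 37 36
f 36 37 38
f 36 38 24
f 37 21 39
f 37 39 38
f 38 39 40
f 38 40 24
f 39 21 41
f 39 41 40
f 40 41 42
f 40 42 24
f 41 21 43
f 41 43 42
f 42 43 44
f 42 44 24
f 43 21 45
f 43 45 44
f 44 45 46
f 44 46 24
f 45 21 47
f 45 47 46
f 46 47 48
f 46 48 24
f 47 21 49
f 47 49 48
f 48 49 50
f 48 50 24
f 49 21 22
f 49 22 50
f 50 22 23
f 50 23 24
f 52 51 54
f 52 54 53
f 54 51 55
f 54 55 53
f 55 51 56
f 55 56 53
f 56 51 57
f 56 57 53
f 57 51 58
f 57 58 53
f 58 51 59
f 58 59 53
f 59 51 60
f 59 60 53
f 60 51 61
f 60 61 53
f 61 51 62
f 61 62 53
f 62 51 63
f 62 63 53
f 63 51 52
f 63 52 53
f 65 64 68
f 65 68 66
f 66 68 69
f 66 69 67
f 68 64 70
f 68 70 69
f 69 70 71
f 69 71 67
f 70 64 72
f 70 72 71
f 71 72 73
f 71 73 67
f 72 64 74
f 72 74 73
f 73 74 75
f 73 75 67
f 74 64 76
f 74 76 75
f 75 76 77
f 75 77 67
f 76 64 78
f 76 78 77
f 77 78 79
f 77 79 67
f 78 64 80
f 78 80 79
f 79 80 81
f 79 81 67
f 80 64 82
f 80 82 81
f 81 82 83
f 81 83 67
f 82 64 65
f 82 65 83
f 83 65 66
f 83 66 67



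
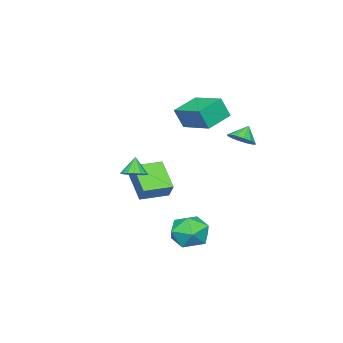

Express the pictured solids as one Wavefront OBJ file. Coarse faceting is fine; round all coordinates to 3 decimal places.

v -2.636 -0.55 2.494
v -2.334 -0.951 3.715
v -2.08 1.41 3
v -1.777 1.009 4.221
v -1.063 -0.869 1.999
v -0.76 -1.27 3.22
v -0.506 1.091 2.505
v -0.204 0.69 3.726
v -0.13 -1.157 -2.787
v -1.007 -2.473 -1.563
v 0.293 -0.579 -1.862
v -0.584 -1.895 -0.638
v 1.244 -2.105 -2.822
v 0.367 -3.421 -1.598
v 1.667 -1.527 -1.897
v 0.79 -2.843 -0.673
v -2.733 1.692 1.085
v -2.187 2.178 1.478
v -3.367 1.748 1.895
v -2.441 2.449 1.261
v -2.773 2.516 0.996
v -3.094 2.363 0.756
v -3.319 2.03 0.603
v -3.387 1.606 0.58
v -3.279 1.205 0.692
v -3.025 0.935 0.909
v -2.693 0.867 1.174
v -2.372 1.021 1.414
v -2.148 1.354 1.566
v -2.08 1.778 1.59
v 2.981 3.17 -3.94
v 3.789 2.314 -4.104
v 2.071 2.066 -2.656
v 2.879 1.21 -2.82
v 3.188 2.222 -2.28
v 3.75 2.904 -3.074
v 2.11 1.476 -3.686
v 2.672 2.158 -4.48
v 3.25 1.267 -3.948
v 3.916 1.728 -3.079
v 1.944 2.652 -3.681
v 2.61 3.113 -2.812
v 4.214 -0.317 0.572
v 4.849 -0.278 0.887
v 3.746 -0.563 1.548
v 4.729 0.038 0.909
v 4.49 0.274 0.854
v 4.188 0.374 0.734
v 3.892 0.316 0.578
v 3.67 0.113 0.42
v 3.572 -0.188 0.297
v 3.622 -0.519 0.237
v 3.807 -0.803 0.254
v 4.086 -0.976 0.344
v 4.393 -0.998 0.486
v 4.66 -0.864 0.648
v 4.825 -0.604 0.793
f 2 4 1
f 5 2 1
f 1 4 3
f 3 5 1
f 2 8 4
f 6 2 5
f 6 8 2
f 4 8 3
f 7 5 3
f 3 8 7
f 7 6 5
f 8 6 7
f 10 12 9
f 13 10 9
f 9 12 11
f 11 13 9
f 10 16 12
f 14 10 13
f 14 16 10
f 12 16 11
f 15 13 11
f 11 16 15
f 15 14 13
f 16 14 15
f 18 17 20
f 18 20 19
f 20 17 21
f 20 21 19
f 21 17 22
f 21 22 19
f 22 17 23
f 22 23 19
f 23 17 24
f 23 24 19
f 24 17 25
f 24 25 19
f 25 17 26
f 25 26 19
f 26 17 27
f 26 27 19
f 27 17 28
f 27 28 19
f 28 17 29
f 28 29 19
f 29 17 30
f 29 30 19
f 30 17 18
f 30 18 19
f 31 42 36
f 31 36 32
f 31 32 38
f 31 38 41
f 31 41 42
f 32 36 40
f 36 42 35
f 42 41 33
f 41 38 37
f 38 32 39
f 34 40 35
f 34 35 33
f 34 33 37
f 34 37 39
f 34 39 40
f 35 40 36
f 33 35 42
f 37 33 41
f 39 37 38
f 40 39 32
f 44 43 46
f 44 46 45
f 46 43 47
f 46 47 45
f 47 43 48
f 47 48 45
f 48 43 49
f 48 49 45
f 49 43 50
f 49 50 45
f 50 43 51
f 50 51 45
f 51 43 52
f 51 52 45
f 52 43 53
f 52 53 45
f 53 43 54
f 53 54 45
f 54 43 55
f 54 55 45
f 55 43 56
f 55 56 45
f 56 43 57
f 56 57 45
f 57 43 44
f 57 44 45



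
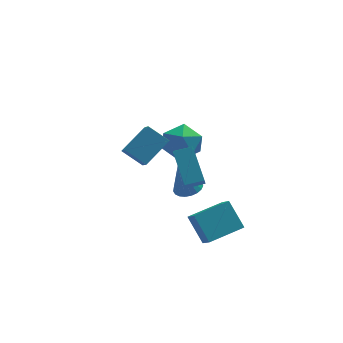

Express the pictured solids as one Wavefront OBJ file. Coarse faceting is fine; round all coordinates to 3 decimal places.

v 1.13 -1.424 -3.413
v 1.261 -2.268 -2.614
v 0.608 -0.362 -2.205
v 0.739 -1.207 -1.406
v 2.981 -0.853 -3.114
v 3.112 -1.698 -2.315
v 2.459 0.208 -1.906
v 2.59 -0.636 -1.107
v 1.251 3.442 1.743
v 1.988 2.634 1.28
v 0.072 3.226 0.24
v 0.809 2.418 -0.223
v 0.196 2.167 0.763
v 0.925 2.3 1.692
v 1.135 3.56 -0.172
v 1.864 3.693 0.757
v 1.917 2.706 0.097
v 1.337 1.846 0.675
v 0.723 4.014 0.845
v 0.143 3.154 1.423
v 1.035 1.466 -1.558
v 1.673 1.86 -1.384
v 0.525 1.514 0.198
v 1.465 2.095 -1.451
v 1.184 2.221 -1.536
v 0.876 2.216 -1.625
v 0.596 2.082 -1.703
v 0.392 1.841 -1.755
v 0.299 1.535 -1.774
v 0.333 1.217 -1.755
v 0.489 0.942 -1.702
v 0.739 0.758 -1.625
v 1.04 0.696 -1.536
v 1.34 0.767 -1.45
v 1.588 0.959 -1.384
v 1.74 1.239 -1.348
v 1.77 1.557 -1.348
v 0.477 -0.491 0.125
v 0.292 -1.082 0.872
v 0.262 1.157 1.376
v 0.077 0.566 2.123
v 1.443 -0.526 0.337
v 1.258 -1.117 1.084
v 1.228 1.122 1.588
v 1.043 0.531 2.335
v -1.62 -1.503 3.091
v -2.512 -0.873 3.795
v -1.592 -0.428 2.164
v -2.485 0.202 2.868
v -0.355 -0.742 4.012
v -1.248 -0.112 4.716
v -0.328 0.333 3.085
v -1.22 0.963 3.789
f 2 4 1
f 5 2 1
f 1 4 3
f 3 5 1
f 2 8 4
f 6 2 5
f 6 8 2
f 4 8 3
f 7 5 3
f 3 8 7
f 7 6 5
f 8 6 7
f 9 20 14
f 9 14 10
f 9 10 16
f 9 16 19
f 9 19 20
f 10 14 18
f 14 20 13
f 20 19 11
f 19 16 15
f 16 10 17
f 12 18 13
f 12 13 11
f 12 11 15
f 12 15 17
f 12 17 18
f 13 18 14
f 11 13 20
f 15 11 19
f 17 15 16
f 18 17 10
f 22 21 24
f 22 24 23
f 24 21 25
f 24 25 23
f 25 21 26
f 25 26 23
f 26 21 27
f 26 27 23
f 27 21 28
f 27 28 23
f 28 21 29
f 28 29 23
f 29 21 30
f 29 30 23
f 30 21 31
f 30 31 23
f 31 21 32
f 31 32 23
f 32 21 33
f 32 33 23
f 33 21 34
f 33 34 23
f 34 21 35
f 34 35 23
f 35 21 36
f 35 36 23
f 36 21 37
f 36 37 23
f 37 21 22
f 37 22 23
f 39 41 38
f 42 39 38
f 38 41 40
f 40 42 38
f 39 45 41
f 43 39 42
f 43 45 39
f 41 45 40
f 44 42 40
f 40 45 44
f 44 43 42
f 45 43 44
f 47 49 46
f 50 47 46
f 46 49 48
f 48 50 46
f 47 53 49
f 51 47 50
f 51 53 47
f 49 53 48
f 52 50 48
f 48 53 52
f 52 51 50
f 53 51 52



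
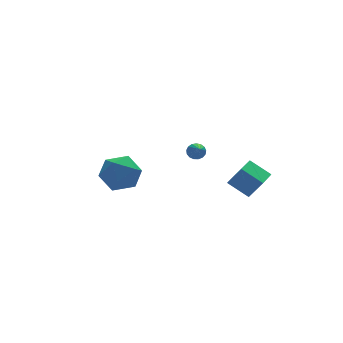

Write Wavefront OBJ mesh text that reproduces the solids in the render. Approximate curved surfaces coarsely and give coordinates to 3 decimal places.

v -3.279 0.673 -3.011
v -2.23 0.859 -2.485
v -3.31 -1.119 -2.315
v -2.261 -0.933 -1.789
v -3.231 -0.369 -1.397
v -3.212 0.738 -1.827
v -2.328 -0.998 -2.973
v -2.309 0.109 -3.403
v -1.642 -0.173 -2.461
v -2.201 0.215 -1.487
v -3.339 -0.475 -3.313
v -3.898 -0.087 -2.339
v 2.637 2.901 -3.807
v 3.136 2.758 -3.79
v 2.103 1.199 -2.573
v 3.11 2.908 -3.593
v 2.976 3.057 -3.446
v 2.764 3.171 -3.381
v 2.523 3.222 -3.414
v 2.308 3.2 -3.537
v 2.168 3.11 -3.722
v 2.135 2.972 -3.927
v 2.218 2.818 -4.104
v 2.396 2.682 -4.213
v 2.63 2.598 -4.229
v 2.865 2.582 -4.149
v 3.047 2.64 -3.99
v 3.052 -2.641 -4.11
v 3.609 -3.07 -2.993
v 2.266 -1.781 -3.388
v 2.823 -2.211 -2.271
v 3.937 -1.749 -4.209
v 4.494 -2.179 -3.092
v 3.151 -0.89 -3.487
v 3.708 -1.319 -2.37
f 1 12 6
f 1 6 2
f 1 2 8
f 1 8 11
f 1 11 12
f 2 6 10
f 6 12 5
f 12 11 3
f 11 8 7
f 8 2 9
f 4 10 5
f 4 5 3
f 4 3 7
f 4 7 9
f 4 9 10
f 5 10 6
f 3 5 12
f 7 3 11
f 9 7 8
f 10 9 2
f 14 13 16
f 14 16 15
f 16 13 17
f 16 17 15
f 17 13 18
f 17 18 15
f 18 13 19
f 18 19 15
f 19 13 20
f 19 20 15
f 20 13 21
f 20 21 15
f 21 13 22
f 21 22 15
f 22 13 23
f 22 23 15
f 23 13 24
f 23 24 15
f 24 13 25
f 24 25 15
f 25 13 26
f 25 26 15
f 26 13 27
f 26 27 15
f 27 13 14
f 27 14 15
f 29 31 28
f 32 29 28
f 28 31 30
f 30 32 28
f 29 35 31
f 33 29 32
f 33 35 29
f 31 35 30
f 34 32 30
f 30 35 34
f 34 33 32
f 35 33 34



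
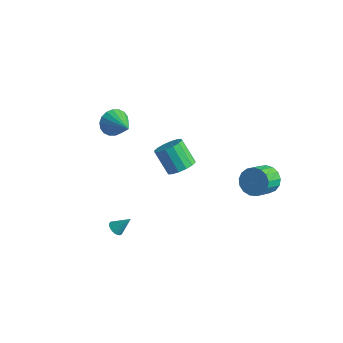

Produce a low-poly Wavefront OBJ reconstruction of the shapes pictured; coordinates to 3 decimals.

v 2.093 4.504 -3.844
v 2.903 4.797 -3.493
v 2.996 3.55 -2.665
v 2.187 3.256 -3.016
v 2.599 4.961 -3.212
v 2.693 3.714 -2.384
v 2.18 5.02 -3.076
v 2.273 3.773 -2.247
v 1.74 4.961 -3.115
v 1.834 3.714 -2.287
v 1.382 4.797 -3.322
v 1.475 3.55 -2.494
v 1.186 4.566 -3.648
v 1.28 3.319 -2.82
v 1.199 4.32 -4.019
v 1.292 3.073 -3.191
v 1.416 4.117 -4.35
v 1.509 2.87 -3.522
v 1.788 4.002 -4.565
v 1.882 2.755 -3.737
v 2.231 4.002 -4.615
v 2.324 2.755 -3.787
v 2.642 4.117 -4.488
v 2.735 2.87 -3.66
v 2.927 4.321 -4.214
v 3.02 3.073 -3.386
v 3.021 4.566 -3.855
v 3.115 3.319 -3.026
v -1.821 -3.75 -4.366
v -1.528 -3.544 -4.716
v -1.219 -3.19 -3.534
v -1.681 -3.404 -4.7
v -1.858 -3.324 -4.626
v -2.029 -3.317 -4.507
v -2.163 -3.386 -4.364
v -2.239 -3.517 -4.221
v -2.242 -3.689 -4.104
v -2.172 -3.871 -4.032
v -2.041 -4.032 -4.018
v -1.873 -4.144 -4.064
v -1.695 -4.189 -4.162
v -1.539 -4.157 -4.296
v -1.432 -4.055 -4.442
v -1.392 -3.9 -4.575
v -1.426 -3.719 -4.672
v -4.713 -0.505 0.899
v -4.273 -0.378 0.136
v -3.167 -1.035 1.701
v -4.245 -0.026 0.313
v -4.309 0.232 0.607
v -4.453 0.344 0.959
v -4.649 0.287 1.299
v -4.857 0.074 1.559
v -5.037 -0.254 1.689
v -5.152 -0.632 1.663
v -5.181 -0.985 1.485
v -5.117 -1.243 1.191
v -4.973 -1.354 0.839
v -4.777 -1.298 0.5
v -4.569 -1.085 0.239
v -4.389 -0.756 0.109
v -0.664 0.45 -1.34
v -0.123 0.991 -0.925
v -1.176 1.09 0.316
v -1.716 0.55 -0.1
v -0.388 1.258 -1.171
v -1.441 1.357 0.069
v -0.728 1.309 -1.463
v -1.78 1.408 -0.223
v -1.05 1.13 -1.722
v -2.102 1.229 -0.481
v -1.268 0.769 -1.879
v -2.321 0.868 -0.638
v -1.325 0.322 -1.891
v -2.377 0.422 -0.65
v -1.204 -0.09 -1.756
v -2.257 0.009 -0.515
v -0.939 -0.357 -1.509
v -1.992 -0.258 -0.269
v -0.6 -0.408 -1.217
v -1.652 -0.309 0.023
v -0.278 -0.229 -0.959
v -1.33 -0.13 0.282
v -0.059 0.132 -0.802
v -1.112 0.231 0.439
v -0.003 0.578 -0.79
v -1.055 0.678 0.451
f 2 1 5
f 2 5 3
f 3 5 6
f 3 6 4
f 5 1 7
f 5 7 6
f 6 7 8
f 6 8 4
f 7 1 9
f 7 9 8
f 8 9 10
f 8 10 4
f 9 1 11
f 9 11 10
f 10 11 12
f 10 12 4
f 11 1 13
f 11 13 12
f 12 13 14
f 12 14 4
f 13 1 15
f 13 15 14
f 14 15 16
f 14 16 4
f 15 1 17
f 15 17 16
f 16 17 18
f 16 18 4
f 17 1 19
f 17 19 18
f 18 19 20
f 18 20 4
f 19 1 21
f 19 21 20
f 20 21 22
f 20 22 4
f 21 1 23
f 21 23 22
f 22 23 24
f 22 24 4
f 23 1 25
f 23 25 24
f 24 25 26
f 24 26 4
f 25 1 27
f 25 27 26
f 26 27 28
f 26 28 4
f 27 1 2
f 27 2 28
f 28 2 3
f 28 3 4
f 30 29 32
f 30 32 31
f 32 29 33
f 32 33 31
f 33 29 34
f 33 34 31
f 34 29 35
f 34 35 31
f 35 29 36
f 35 36 31
f 36 29 37
f 36 37 31
f 37 29 38
f 37 38 31
f 38 29 39
f 38 39 31
f 39 29 40
f 39 40 31
f 40 29 41
f 40 41 31
f 41 29 42
f 41 42 31
f 42 29 43
f 42 43 31
f 43 29 44
f 43 44 31
f 44 29 45
f 44 45 31
f 45 29 30
f 45 30 31
f 47 46 49
f 47 49 48
f 49 46 50
f 49 50 48
f 50 46 51
f 50 51 48
f 51 46 52
f 51 52 48
f 52 46 53
f 52 53 48
f 53 46 54
f 53 54 48
f 54 46 55
f 54 55 48
f 55 46 56
f 55 56 48
f 56 46 57
f 56 57 48
f 57 46 58
f 57 58 48
f 58 46 59
f 58 59 48
f 59 46 60
f 59 60 48
f 60 46 61
f 60 61 48
f 61 46 47
f 61 47 48
f 63 62 66
f 63 66 64
f 64 66 67
f 64 67 65
f 66 62 68
f 66 68 67
f 67 68 69
f 67 69 65
f 68 62 70
f 68 70 69
f 69 70 71
f 69 71 65
f 70 62 72
f 70 72 71
f 71 72 73
f 71 73 65
f 72 62 74
f 72 74 73
f 73 74 75
f 73 75 65
f 74 62 76
f 74 76 75
f 75 76 77
f 75 77 65
f 76 62 78
f 76 78 77
f 77 78 79
f 77 79 65
f 78 62 80
f 78 80 79
f 79 80 81
f 79 81 65
f 80 62 82
f 80 82 81
f 81 82 83
f 81 83 65
f 82 62 84
f 82 84 83
f 83 84 85
f 83 85 65
f 84 62 86
f 84 86 85
f 85 86 87
f 85 87 65
f 86 62 63
f 86 63 87
f 87 63 64
f 87 64 65



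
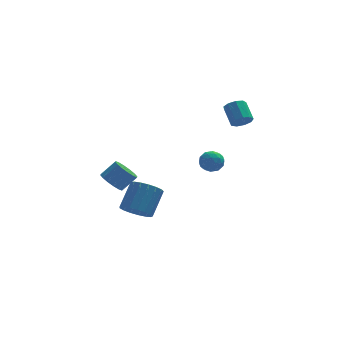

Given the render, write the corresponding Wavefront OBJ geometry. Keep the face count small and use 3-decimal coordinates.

v -4.404 -3.896 0.723
v -3.892 -4.398 0.304
v -3.025 -4.226 1.159
v -3.536 -3.724 1.577
v -3.815 -4.006 0.148
v -2.948 -3.834 1.002
v -3.896 -3.584 0.145
v -3.029 -3.412 0.999
v -4.113 -3.246 0.297
v -3.246 -3.073 1.152
v -4.408 -3.082 0.563
v -3.541 -2.909 1.418
v -4.702 -3.136 0.872
v -3.834 -2.964 1.727
v -4.915 -3.394 1.141
v -4.048 -3.222 1.996
v -4.992 -3.786 1.298
v -4.125 -3.614 2.152
v -4.911 -4.208 1.301
v -4.044 -4.036 2.155
v -4.694 -4.547 1.148
v -3.827 -4.374 2.003
v -4.399 -4.711 0.882
v -3.532 -4.538 1.737
v -4.106 -4.656 0.573
v -3.238 -4.484 1.428
v -2.587 -0.796 -3.704
v -1.674 -1.18 -3.948
v -0.841 -0.069 -2.579
v -1.753 0.316 -2.336
v -1.718 -0.79 -4.238
v -0.884 0.321 -2.869
v -1.96 -0.401 -4.406
v -1.127 0.71 -3.037
v -2.346 -0.103 -4.413
v -1.513 1.008 -3.045
v -2.788 0.037 -4.258
v -1.954 1.148 -2.889
v -3.183 -0.014 -3.976
v -2.349 1.097 -2.607
v -3.442 -0.244 -3.632
v -2.608 0.867 -2.263
v -3.504 -0.6 -3.304
v -2.671 0.511 -1.935
v -3.357 -1.001 -3.068
v -2.524 0.11 -1.7
v -3.033 -1.355 -2.978
v -2.2 -0.244 -1.609
v -2.607 -1.581 -3.054
v -1.774 -0.47 -1.685
v -2.176 -1.627 -3.279
v -1.343 -0.516 -1.911
v -1.84 -1.482 -3.602
v -1.006 -0.371 -2.233
v 3.965 0.994 2.208
v 4.399 0.715 2.695
v 4.19 1.826 3.52
v 3.755 2.106 3.032
v 4.652 0.991 2.386
v 4.443 2.103 3.211
v 4.583 1.269 1.994
v 4.374 2.381 2.819
v 4.225 1.419 1.702
v 4.016 2.53 2.526
v 3.745 1.369 1.646
v 3.536 2.481 2.471
v 3.368 1.145 1.854
v 3.159 2.256 2.678
v 3.27 0.849 2.227
v 3.061 1.961 3.051
v 3.497 0.622 2.591
v 3.288 1.734 3.415
v 3.943 0.569 2.776
v 3.734 1.68 3.6
v 2.95 3.805 -2.45
v 3.339 3.316 -1.903
v 1.901 2.964 -2.457
v 2.29 2.475 -1.91
v 2.017 3.225 -1.677
v 2.665 3.744 -1.673
v 2.575 2.536 -2.687
v 3.223 3.055 -2.683
v 3.107 2.532 -2.049
v 2.762 2.957 -1.425
v 2.478 3.323 -2.935
v 2.133 3.748 -2.311
v 3.237 3.634 -2.176
v 2.003 2.646 -2.184
v 1.843 3.086 -2.047
v 2.071 2.799 -1.725
v 2.841 3.886 -2.041
v 3.069 3.598 -1.719
v 2.292 3.545 -1.586
v 2.171 2.682 -2.641
v 2.399 2.394 -2.319
v 3.169 3.481 -2.635
v 3.397 3.194 -2.313
v 2.948 2.735 -2.774
v 3.328 2.886 -1.94
v 2.712 2.392 -1.944
v 2.88 2.427 -2.401
v 3.261 2.733 -2.399
v 3.126 3.136 -1.573
v 2.509 2.642 -1.577
v 2.349 3.082 -1.44
v 2.73 3.387 -1.438
v 2.989 2.675 -1.659
v 2.731 3.638 -2.783
v 2.114 3.144 -2.787
v 2.51 2.893 -2.922
v 2.891 3.198 -2.92
v 2.528 3.888 -2.416
v 1.912 3.394 -2.42
v 1.979 3.547 -1.961
v 2.36 3.853 -1.959
v 2.251 3.605 -2.701
f 2 1 5
f 2 5 3
f 3 5 6
f 3 6 4
f 5 1 7
f 5 7 6
f 6 7 8
f 6 8 4
f 7 1 9
f 7 9 8
f 8 9 10
f 8 10 4
f 9 1 11
f 9 11 10
f 10 11 12
f 10 12 4
f 11 1 13
f 11 13 12
f 12 13 14
f 12 14 4
f 13 1 15
f 13 15 14
f 14 15 16
f 14 16 4
f 15 1 17
f 15 17 16
f 16 17 18
f 16 18 4
f 17 1 19
f 17 19 18
f 18 19 20
f 18 20 4
f 19 1 21
f 19 21 20
f 20 21 22
f 20 22 4
f 21 1 23
f 21 23 22
f 22 23 24
f 22 24 4
f 23 1 25
f 23 25 24
f 24 25 26
f 24 26 4
f 25 1 2
f 25 2 26
f 26 2 3
f 26 3 4
f 28 27 31
f 28 31 29
f 29 31 32
f 29 32 30
f 31 27 33
f 31 33 32
f 32 33 34
f 32 34 30
f 33 27 35
f 33 35 34
f 34 35 36
f 34 36 30
f 35 27 37
f 35 37 36
f 36 37 38
f 36 38 30
f 37 27 39
f 37 39 38
f 38 39 40
f 38 40 30
f 39 27 41
f 39 41 40
f 40 41 42
f 40 42 30
f 41 27 43
f 41 43 42
f 42 43 44
f 42 44 30
f 43 27 45
f 43 45 44
f 44 45 46
f 44 46 30
f 45 27 47
f 45 47 46
f 46 47 48
f 46 48 30
f 47 27 49
f 47 49 48
f 48 49 50
f 48 50 30
f 49 27 51
f 49 51 50
f 50 51 52
f 50 52 30
f 51 27 53
f 51 53 52
f 52 53 54
f 52 54 30
f 53 27 28
f 53 28 54
f 54 28 29
f 54 29 30
f 56 55 59
f 56 59 57
f 57 59 60
f 57 60 58
f 59 55 61
f 59 61 60
f 60 61 62
f 60 62 58
f 61 55 63
f 61 63 62
f 62 63 64
f 62 64 58
f 63 55 65
f 63 65 64
f 64 65 66
f 64 66 58
f 65 55 67
f 65 67 66
f 66 67 68
f 66 68 58
f 67 55 69
f 67 69 68
f 68 69 70
f 68 70 58
f 69 55 71
f 69 71 70
f 70 71 72
f 70 72 58
f 71 55 73
f 71 73 72
f 72 73 74
f 72 74 58
f 73 55 56
f 73 56 74
f 74 56 57
f 74 57 58
f 75 112 91
f 112 86 115
f 91 115 80
f 112 115 91
f 75 91 87
f 91 80 92
f 87 92 76
f 91 92 87
f 75 87 96
f 87 76 97
f 96 97 82
f 87 97 96
f 75 96 108
f 96 82 111
f 108 111 85
f 96 111 108
f 75 108 112
f 108 85 116
f 112 116 86
f 108 116 112
f 76 92 103
f 92 80 106
f 103 106 84
f 92 106 103
f 80 115 93
f 115 86 114
f 93 114 79
f 115 114 93
f 86 116 113
f 116 85 109
f 113 109 77
f 116 109 113
f 85 111 110
f 111 82 98
f 110 98 81
f 111 98 110
f 82 97 102
f 97 76 99
f 102 99 83
f 97 99 102
f 78 104 90
f 104 84 105
f 90 105 79
f 104 105 90
f 78 90 88
f 90 79 89
f 88 89 77
f 90 89 88
f 78 88 95
f 88 77 94
f 95 94 81
f 88 94 95
f 78 95 100
f 95 81 101
f 100 101 83
f 95 101 100
f 78 100 104
f 100 83 107
f 104 107 84
f 100 107 104
f 79 105 93
f 105 84 106
f 93 106 80
f 105 106 93
f 77 89 113
f 89 79 114
f 113 114 86
f 89 114 113
f 81 94 110
f 94 77 109
f 110 109 85
f 94 109 110
f 83 101 102
f 101 81 98
f 102 98 82
f 101 98 102
f 84 107 103
f 107 83 99
f 103 99 76
f 107 99 103



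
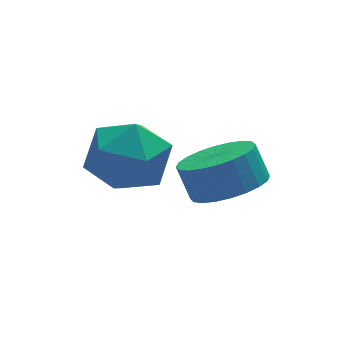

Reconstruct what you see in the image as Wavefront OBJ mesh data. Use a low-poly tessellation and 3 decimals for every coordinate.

v -4.83 2.284 0.217
v -3.934 3.031 -0.006
v -3.606 1.069 1.066
v -2.71 1.816 0.843
v -3.544 2.11 1.636
v -4.301 2.861 1.111
v -3.239 1.239 -0.051
v -3.996 1.99 -0.576
v -2.951 2.386 -0.172
v -3.139 2.923 0.871
v -4.401 1.177 0.189
v -4.589 1.714 1.232
v -1.8 0.266 0.234
v -0.823 0.431 0.37
v -1.024 0.899 1.243
v -2 0.734 1.106
v -0.927 0.751 0.174
v -1.128 1.219 1.047
v -1.165 0.998 -0.013
v -1.365 1.466 0.86
v -1.499 1.134 -0.162
v -1.7 1.601 0.71
v -1.879 1.137 -0.251
v -2.079 1.605 0.621
v -2.246 1.007 -0.267
v -2.447 1.475 0.605
v -2.546 0.765 -0.206
v -2.747 1.233 0.666
v -2.732 0.447 -0.078
v -2.933 0.915 0.794
v -2.776 0.101 0.097
v -2.977 0.569 0.97
v -2.672 -0.219 0.293
v -2.873 0.249 1.166
v -2.435 -0.466 0.48
v -2.635 0.002 1.353
v -2.1 -0.601 0.63
v -2.301 -0.134 1.502
v -1.721 -0.605 0.719
v -1.921 -0.137 1.591
v -1.353 -0.475 0.735
v -1.554 -0.007 1.607
v -1.053 -0.233 0.674
v -1.254 0.235 1.546
v -0.867 0.085 0.546
v -1.068 0.553 1.418
f 1 12 6
f 1 6 2
f 1 2 8
f 1 8 11
f 1 11 12
f 2 6 10
f 6 12 5
f 12 11 3
f 11 8 7
f 8 2 9
f 4 10 5
f 4 5 3
f 4 3 7
f 4 7 9
f 4 9 10
f 5 10 6
f 3 5 12
f 7 3 11
f 9 7 8
f 10 9 2
f 14 13 17
f 14 17 15
f 15 17 18
f 15 18 16
f 17 13 19
f 17 19 18
f 18 19 20
f 18 20 16
f 19 13 21
f 19 21 20
f 20 21 22
f 20 22 16
f 21 13 23
f 21 23 22
f 22 23 24
f 22 24 16
f 23 13 25
f 23 25 24
f 24 25 26
f 24 26 16
f 25 13 27
f 25 27 26
f 26 27 28
f 26 28 16
f 27 13 29
f 27 29 28
f 28 29 30
f 28 30 16
f 29 13 31
f 29 31 30
f 30 31 32
f 30 32 16
f 31 13 33
f 31 33 32
f 32 33 34
f 32 34 16
f 33 13 35
f 33 35 34
f 34 35 36
f 34 36 16
f 35 13 37
f 35 37 36
f 36 37 38
f 36 38 16
f 37 13 39
f 37 39 38
f 38 39 40
f 38 40 16
f 39 13 41
f 39 41 40
f 40 41 42
f 40 42 16
f 41 13 43
f 41 43 42
f 42 43 44
f 42 44 16
f 43 13 45
f 43 45 44
f 44 45 46
f 44 46 16
f 45 13 14
f 45 14 46
f 46 14 15
f 46 15 16



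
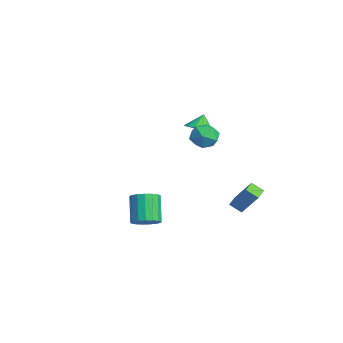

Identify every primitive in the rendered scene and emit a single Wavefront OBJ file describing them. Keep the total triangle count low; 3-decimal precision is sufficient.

v 4.482 -3.969 -4.144
v 5.036 -3.463 -3.839
v 3.992 -3.145 -2.471
v 3.438 -3.651 -2.776
v 4.814 -3.235 -4.061
v 3.771 -2.917 -2.693
v 4.517 -3.175 -4.302
v 3.473 -2.857 -2.934
v 4.211 -3.297 -4.507
v 3.167 -2.979 -3.139
v 3.967 -3.573 -4.629
v 2.924 -3.255 -3.26
v 3.841 -3.94 -4.639
v 2.798 -3.622 -3.271
v 3.862 -4.313 -4.537
v 2.819 -3.995 -3.168
v 4.025 -4.608 -4.344
v 2.982 -4.289 -2.976
v 4.293 -4.756 -4.106
v 3.249 -4.438 -2.737
v 4.603 -4.724 -3.876
v 3.56 -4.406 -2.508
v 4.886 -4.519 -3.708
v 3.843 -4.201 -2.34
v 5.077 -4.188 -3.64
v 4.033 -3.87 -2.271
v 5.131 -3.807 -3.687
v 4.087 -3.489 -2.319
v 2.938 2.293 -4.824
v 2.52 1.744 -4.344
v 3.698 2.923 -3.44
v 3.281 2.375 -2.96
v 3.599 1.705 -4.92
v 3.182 1.157 -4.44
v 4.36 2.336 -3.536
v 3.942 1.787 -3.056
v 0.038 1.432 -1.516
v 0.68 1.423 -0.821
v -0.88 0.537 -0.679
v -0.238 0.528 0.016
v -0.709 1.325 -0.184
v -0.141 1.878 -0.701
v -0.059 0.082 -0.799
v 0.509 0.635 -1.316
v 0.62 0.589 -0.378
v 0.219 1.357 0.002
v -0.419 0.603 -1.502
v -0.82 1.371 -1.122
v -3.058 1.773 -1.648
v -2.563 2.474 -1.793
v -3.402 2.207 -0.732
v -2.998 2.567 -2
v -3.452 2.407 -2.095
v -3.78 2.047 -2.048
v -3.88 1.599 -1.874
v -3.718 1.207 -1.628
v -3.347 0.995 -1.389
v -2.884 1.03 -1.231
v -2.476 1.301 -1.206
v -2.253 1.722 -1.321
v -2.286 2.159 -1.54
f 2 1 5
f 2 5 3
f 3 5 6
f 3 6 4
f 5 1 7
f 5 7 6
f 6 7 8
f 6 8 4
f 7 1 9
f 7 9 8
f 8 9 10
f 8 10 4
f 9 1 11
f 9 11 10
f 10 11 12
f 10 12 4
f 11 1 13
f 11 13 12
f 12 13 14
f 12 14 4
f 13 1 15
f 13 15 14
f 14 15 16
f 14 16 4
f 15 1 17
f 15 17 16
f 16 17 18
f 16 18 4
f 17 1 19
f 17 19 18
f 18 19 20
f 18 20 4
f 19 1 21
f 19 21 20
f 20 21 22
f 20 22 4
f 21 1 23
f 21 23 22
f 22 23 24
f 22 24 4
f 23 1 25
f 23 25 24
f 24 25 26
f 24 26 4
f 25 1 27
f 25 27 26
f 26 27 28
f 26 28 4
f 27 1 2
f 27 2 28
f 28 2 3
f 28 3 4
f 30 32 29
f 33 30 29
f 29 32 31
f 31 33 29
f 30 36 32
f 34 30 33
f 34 36 30
f 32 36 31
f 35 33 31
f 31 36 35
f 35 34 33
f 36 34 35
f 37 48 42
f 37 42 38
f 37 38 44
f 37 44 47
f 37 47 48
f 38 42 46
f 42 48 41
f 48 47 39
f 47 44 43
f 44 38 45
f 40 46 41
f 40 41 39
f 40 39 43
f 40 43 45
f 40 45 46
f 41 46 42
f 39 41 48
f 43 39 47
f 45 43 44
f 46 45 38
f 50 49 52
f 50 52 51
f 52 49 53
f 52 53 51
f 53 49 54
f 53 54 51
f 54 49 55
f 54 55 51
f 55 49 56
f 55 56 51
f 56 49 57
f 56 57 51
f 57 49 58
f 57 58 51
f 58 49 59
f 58 59 51
f 59 49 60
f 59 60 51
f 60 49 61
f 60 61 51
f 61 49 50
f 61 50 51

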